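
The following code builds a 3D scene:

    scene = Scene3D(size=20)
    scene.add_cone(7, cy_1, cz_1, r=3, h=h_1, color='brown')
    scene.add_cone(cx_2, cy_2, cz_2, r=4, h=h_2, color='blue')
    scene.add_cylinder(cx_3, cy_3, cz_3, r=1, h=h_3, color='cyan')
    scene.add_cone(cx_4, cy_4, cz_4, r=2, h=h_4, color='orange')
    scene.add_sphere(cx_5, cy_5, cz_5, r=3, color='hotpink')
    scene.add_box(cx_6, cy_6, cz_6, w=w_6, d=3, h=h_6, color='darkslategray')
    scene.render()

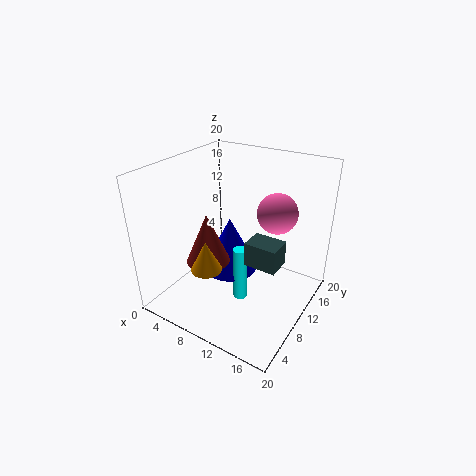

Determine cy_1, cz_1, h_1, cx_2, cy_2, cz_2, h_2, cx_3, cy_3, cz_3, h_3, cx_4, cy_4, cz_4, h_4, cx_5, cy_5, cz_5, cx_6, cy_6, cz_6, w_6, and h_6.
cy_1 = 7; cz_1 = 7; h_1 = 7; cx_2 = 8; cy_2 = 11; cz_2 = 4; h_2 = 8; cx_3 = 11; cy_3 = 9; cz_3 = 1; h_3 = 8; cx_4 = 9; cy_4 = 4; cz_4 = 8; h_4 = 4; cx_5 = 13; cy_5 = 16; cz_5 = 12; cx_6 = 14; cy_6 = 5; cz_6 = 10; w_6 = 4; h_6 = 3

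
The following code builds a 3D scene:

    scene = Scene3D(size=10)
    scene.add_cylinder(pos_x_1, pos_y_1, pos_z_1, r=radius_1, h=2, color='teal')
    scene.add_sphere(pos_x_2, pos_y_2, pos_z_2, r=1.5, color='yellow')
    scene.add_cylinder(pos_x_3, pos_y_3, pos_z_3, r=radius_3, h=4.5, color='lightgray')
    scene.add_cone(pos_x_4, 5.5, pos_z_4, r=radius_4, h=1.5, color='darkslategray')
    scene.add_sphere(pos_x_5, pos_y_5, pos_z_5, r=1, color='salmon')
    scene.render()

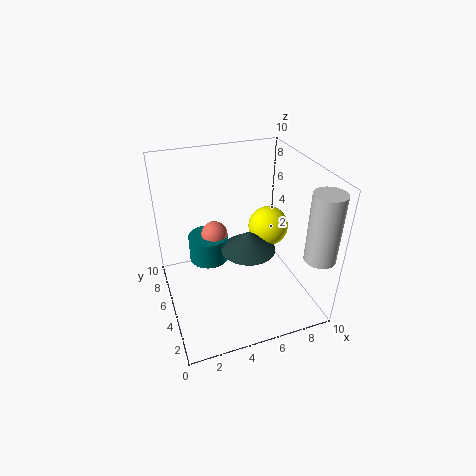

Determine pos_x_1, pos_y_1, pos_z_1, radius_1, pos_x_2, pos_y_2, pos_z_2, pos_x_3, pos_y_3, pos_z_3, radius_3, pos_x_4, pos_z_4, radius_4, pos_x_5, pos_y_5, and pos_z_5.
pos_x_1 = 3.5; pos_y_1 = 7.5; pos_z_1 = 2; radius_1 = 1.5; pos_x_2 = 8; pos_y_2 = 6.5; pos_z_2 = 4.5; pos_x_3 = 9; pos_y_3 = 1; pos_z_3 = 5; radius_3 = 1; pos_x_4 = 6; pos_z_4 = 3.5; radius_4 = 2; pos_x_5 = 4; pos_y_5 = 7.5; pos_z_5 = 4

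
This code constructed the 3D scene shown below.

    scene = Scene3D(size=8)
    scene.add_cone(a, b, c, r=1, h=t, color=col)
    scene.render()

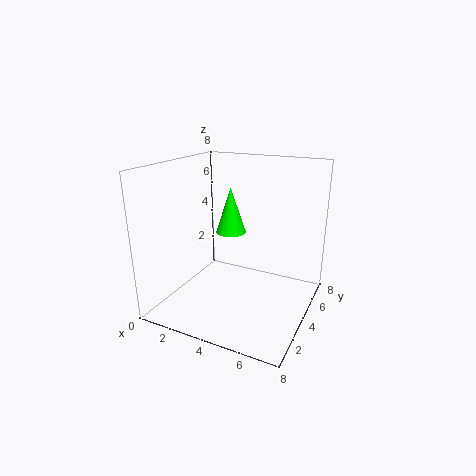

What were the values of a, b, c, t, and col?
a = 2, b = 7, c = 3, t = 3, col = 'lime'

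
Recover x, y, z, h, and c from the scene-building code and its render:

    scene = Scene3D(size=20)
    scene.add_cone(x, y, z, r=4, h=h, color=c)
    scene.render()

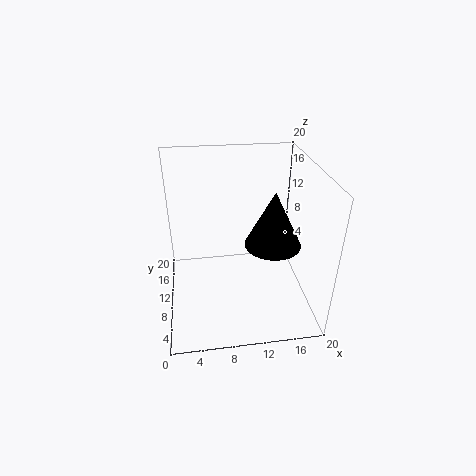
x = 15; y = 10; z = 8.5; h = 8; c = 'black'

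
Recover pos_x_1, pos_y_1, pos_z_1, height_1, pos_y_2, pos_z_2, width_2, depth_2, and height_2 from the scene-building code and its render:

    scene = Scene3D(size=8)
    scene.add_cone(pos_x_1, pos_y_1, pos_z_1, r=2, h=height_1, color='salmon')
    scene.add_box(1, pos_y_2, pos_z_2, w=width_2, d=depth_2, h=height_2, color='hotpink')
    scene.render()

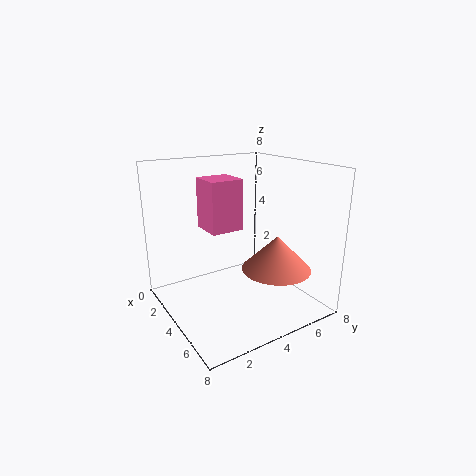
pos_x_1 = 5, pos_y_1 = 6, pos_z_1 = 2, height_1 = 2, pos_y_2 = 3, pos_z_2 = 4, width_2 = 2, depth_2 = 2, height_2 = 3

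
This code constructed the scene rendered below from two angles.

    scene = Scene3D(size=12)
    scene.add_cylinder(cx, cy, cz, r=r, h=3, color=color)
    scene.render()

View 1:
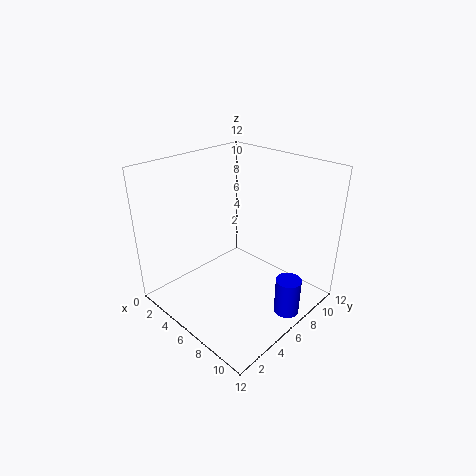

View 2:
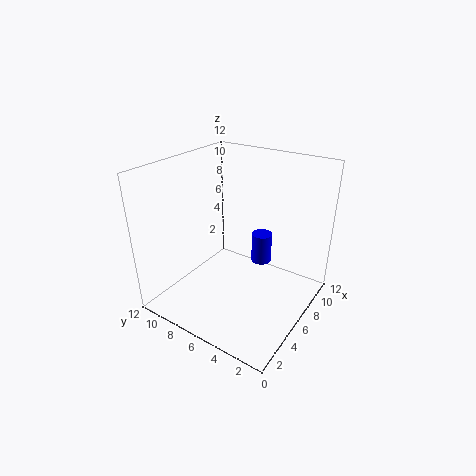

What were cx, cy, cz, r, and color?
cx = 11
cy = 6.5
cz = 1
r = 1
color = 'blue'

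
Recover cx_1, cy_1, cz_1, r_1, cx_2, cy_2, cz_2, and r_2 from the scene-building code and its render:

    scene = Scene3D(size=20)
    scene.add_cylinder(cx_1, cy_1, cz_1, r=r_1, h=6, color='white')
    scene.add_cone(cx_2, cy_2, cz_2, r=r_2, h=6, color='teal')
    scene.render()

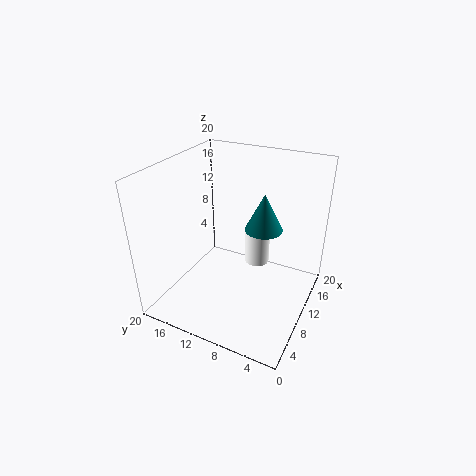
cx_1 = 17; cy_1 = 10; cz_1 = 2; r_1 = 2; cx_2 = 17; cy_2 = 9; cz_2 = 8; r_2 = 3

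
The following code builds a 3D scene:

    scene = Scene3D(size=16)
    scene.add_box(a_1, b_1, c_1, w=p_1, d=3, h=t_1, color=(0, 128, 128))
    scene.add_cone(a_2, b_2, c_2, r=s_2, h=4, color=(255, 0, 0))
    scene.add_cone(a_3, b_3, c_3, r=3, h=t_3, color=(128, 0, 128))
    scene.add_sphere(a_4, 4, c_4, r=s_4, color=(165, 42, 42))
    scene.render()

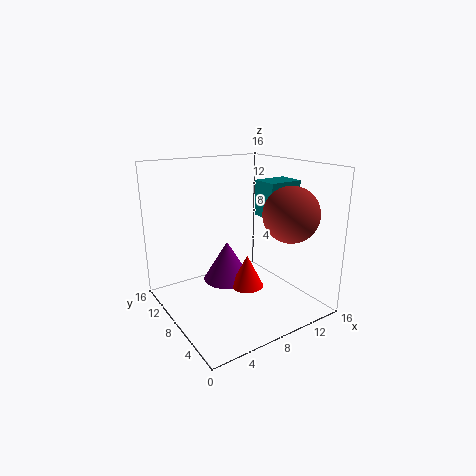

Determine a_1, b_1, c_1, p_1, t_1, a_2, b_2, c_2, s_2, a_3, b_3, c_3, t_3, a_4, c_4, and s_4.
a_1 = 11; b_1 = 6; c_1 = 10; p_1 = 4; t_1 = 4; a_2 = 10; b_2 = 9; c_2 = 1; s_2 = 2; a_3 = 9; b_3 = 12; c_3 = 1; t_3 = 5; a_4 = 12; c_4 = 11; s_4 = 3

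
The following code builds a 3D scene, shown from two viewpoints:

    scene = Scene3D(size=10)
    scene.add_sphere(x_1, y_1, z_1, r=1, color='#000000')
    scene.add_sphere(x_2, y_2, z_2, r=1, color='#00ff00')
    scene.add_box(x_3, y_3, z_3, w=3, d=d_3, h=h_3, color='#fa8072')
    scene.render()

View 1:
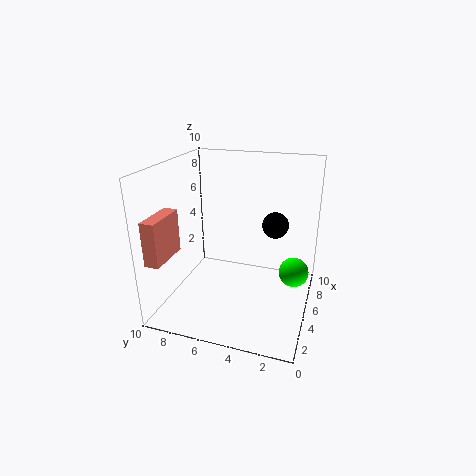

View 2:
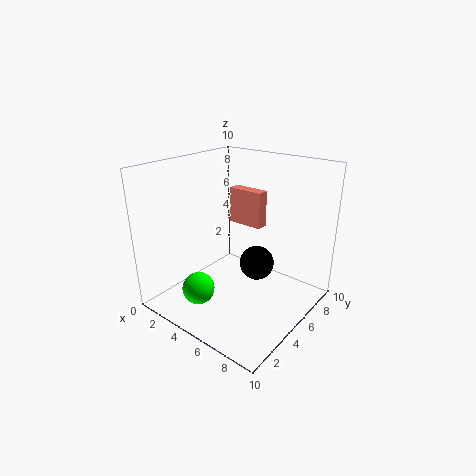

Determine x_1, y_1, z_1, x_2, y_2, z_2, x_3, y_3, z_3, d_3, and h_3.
x_1 = 8, y_1 = 3, z_1 = 5, x_2 = 5, y_2 = 1, z_2 = 3, x_3 = 1, y_3 = 9, z_3 = 4, d_3 = 1, h_3 = 3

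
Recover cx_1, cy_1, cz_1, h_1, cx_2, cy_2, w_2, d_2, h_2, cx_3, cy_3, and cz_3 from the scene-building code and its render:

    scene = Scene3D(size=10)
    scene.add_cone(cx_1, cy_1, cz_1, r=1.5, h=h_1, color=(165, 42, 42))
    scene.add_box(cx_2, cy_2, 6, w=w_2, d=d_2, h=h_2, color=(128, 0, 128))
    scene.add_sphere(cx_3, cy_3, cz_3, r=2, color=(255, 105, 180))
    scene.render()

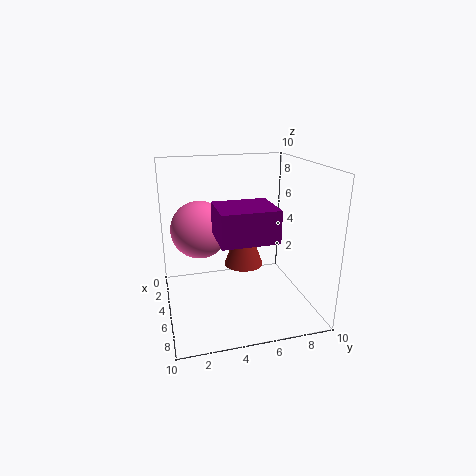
cx_1 = 3, cy_1 = 6, cz_1 = 2, h_1 = 4, cx_2 = 6, cy_2 = 3, w_2 = 3, d_2 = 3.5, h_2 = 2, cx_3 = 4, cy_3 = 2.5, cz_3 = 5.5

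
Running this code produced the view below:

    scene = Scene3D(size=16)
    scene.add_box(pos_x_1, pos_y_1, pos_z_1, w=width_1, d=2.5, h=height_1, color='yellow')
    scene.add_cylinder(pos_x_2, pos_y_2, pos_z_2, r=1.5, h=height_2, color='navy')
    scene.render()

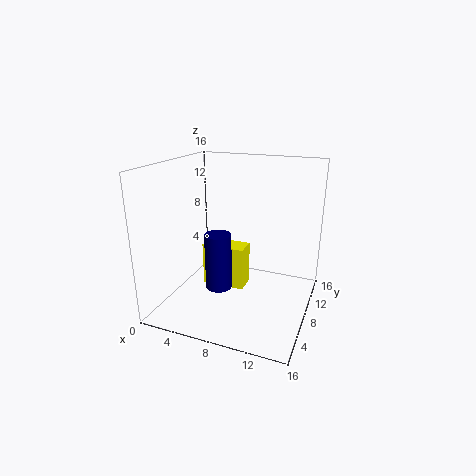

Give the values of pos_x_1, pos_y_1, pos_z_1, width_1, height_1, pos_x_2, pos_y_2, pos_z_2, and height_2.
pos_x_1 = 3.5, pos_y_1 = 8, pos_z_1 = 1.5, width_1 = 5, height_1 = 5, pos_x_2 = 6, pos_y_2 = 7, pos_z_2 = 2, height_2 = 6.5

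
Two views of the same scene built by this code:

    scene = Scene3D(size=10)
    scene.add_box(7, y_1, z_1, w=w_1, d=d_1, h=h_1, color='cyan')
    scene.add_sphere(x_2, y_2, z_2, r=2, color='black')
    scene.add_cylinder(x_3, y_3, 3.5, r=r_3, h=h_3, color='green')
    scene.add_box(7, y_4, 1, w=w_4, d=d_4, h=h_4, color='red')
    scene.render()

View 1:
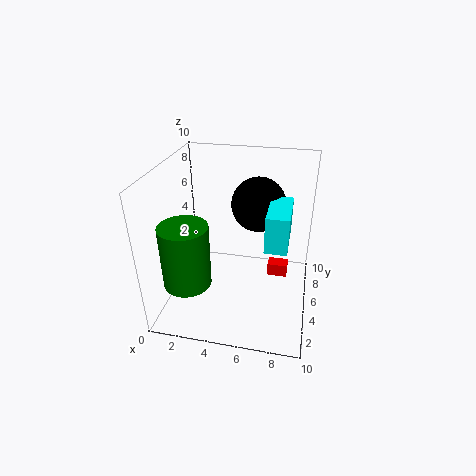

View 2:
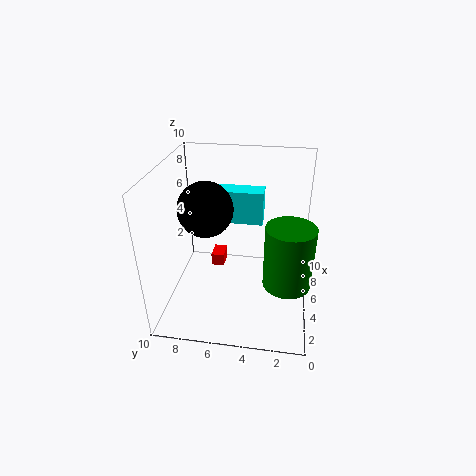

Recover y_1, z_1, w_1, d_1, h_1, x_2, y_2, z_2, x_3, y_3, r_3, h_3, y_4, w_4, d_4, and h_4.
y_1 = 3.5; z_1 = 5; w_1 = 1.5; d_1 = 3.5; h_1 = 2.5; x_2 = 6; y_2 = 7.5; z_2 = 6.5; x_3 = 2.5; y_3 = 1.5; r_3 = 1.5; h_3 = 4; y_4 = 6.5; w_4 = 1.5; d_4 = 1; h_4 = 1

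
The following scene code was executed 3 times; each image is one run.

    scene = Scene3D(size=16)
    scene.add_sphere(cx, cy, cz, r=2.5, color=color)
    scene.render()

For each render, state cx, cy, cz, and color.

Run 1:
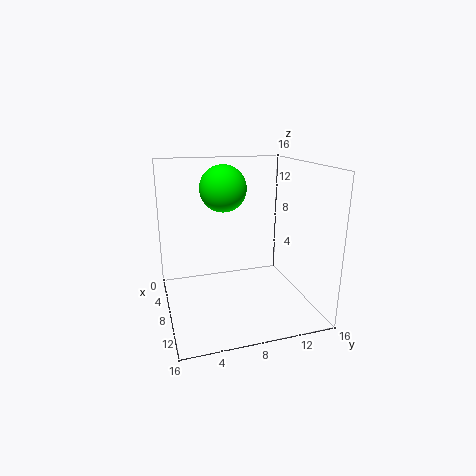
cx = 7.5; cy = 6.5; cz = 13.5; color = 'lime'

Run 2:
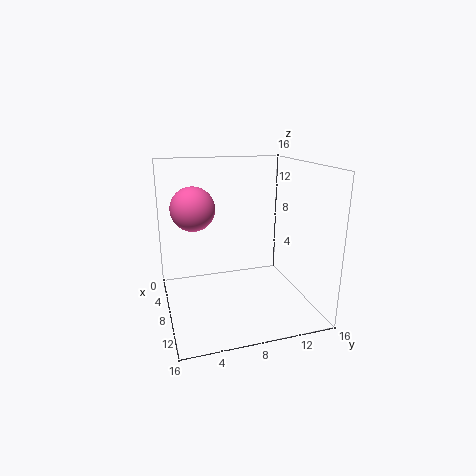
cx = 5.5; cy = 3.5; cz = 11; color = 'hotpink'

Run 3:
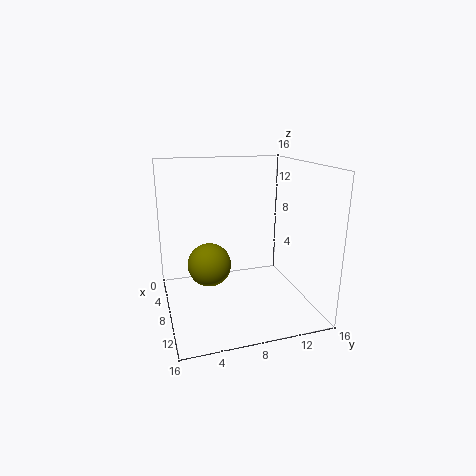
cx = 6.5; cy = 5; cz = 4.5; color = 'olive'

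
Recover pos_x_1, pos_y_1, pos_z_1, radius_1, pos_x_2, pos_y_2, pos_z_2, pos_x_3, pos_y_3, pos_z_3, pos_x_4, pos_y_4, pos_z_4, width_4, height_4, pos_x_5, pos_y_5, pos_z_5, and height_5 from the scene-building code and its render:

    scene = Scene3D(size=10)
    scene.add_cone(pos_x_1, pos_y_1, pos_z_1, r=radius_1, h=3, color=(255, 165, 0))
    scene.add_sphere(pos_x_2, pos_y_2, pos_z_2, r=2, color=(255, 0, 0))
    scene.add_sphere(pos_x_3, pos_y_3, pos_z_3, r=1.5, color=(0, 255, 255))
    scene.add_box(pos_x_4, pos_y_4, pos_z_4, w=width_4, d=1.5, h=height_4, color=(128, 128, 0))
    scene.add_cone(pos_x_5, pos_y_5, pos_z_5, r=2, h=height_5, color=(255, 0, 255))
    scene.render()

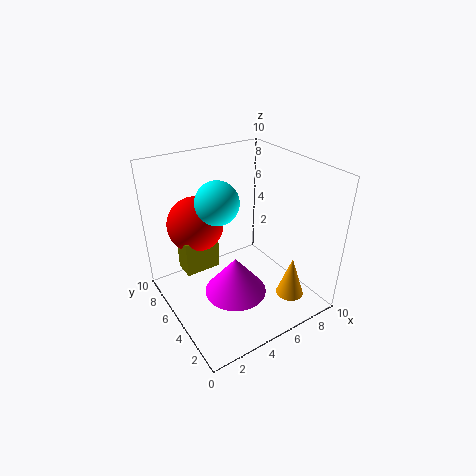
pos_x_1 = 8
pos_y_1 = 2.5
pos_z_1 = 0.5
radius_1 = 1
pos_x_2 = 3
pos_y_2 = 7.5
pos_z_2 = 5.5
pos_x_3 = 4
pos_y_3 = 6
pos_z_3 = 7.5
pos_x_4 = 1.5
pos_y_4 = 6
pos_z_4 = 2.5
width_4 = 2.5
height_4 = 2.5
pos_x_5 = 3.5
pos_y_5 = 3
pos_z_5 = 2.5
height_5 = 2.5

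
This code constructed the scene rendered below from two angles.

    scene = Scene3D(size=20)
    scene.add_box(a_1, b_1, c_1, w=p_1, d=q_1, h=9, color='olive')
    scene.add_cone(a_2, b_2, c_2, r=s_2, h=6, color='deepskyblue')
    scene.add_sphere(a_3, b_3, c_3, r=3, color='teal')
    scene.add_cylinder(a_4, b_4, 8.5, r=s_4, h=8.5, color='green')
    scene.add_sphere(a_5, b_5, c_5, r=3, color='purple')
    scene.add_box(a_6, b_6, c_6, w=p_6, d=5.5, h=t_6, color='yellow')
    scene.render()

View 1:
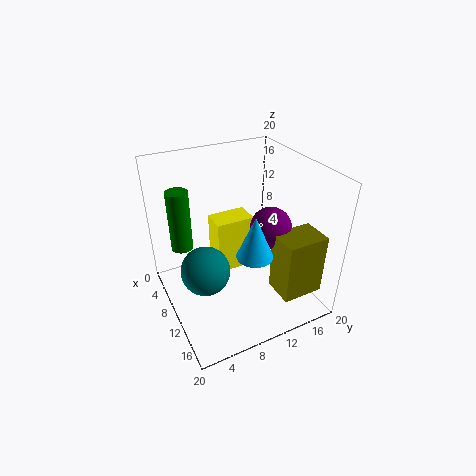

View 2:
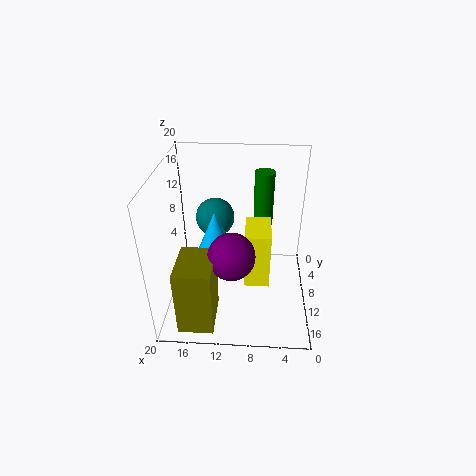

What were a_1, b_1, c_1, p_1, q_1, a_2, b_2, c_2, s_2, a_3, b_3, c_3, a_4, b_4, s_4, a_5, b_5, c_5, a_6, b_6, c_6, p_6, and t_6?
a_1 = 12.5, b_1 = 14, c_1 = 2, p_1 = 4.5, q_1 = 6, a_2 = 13, b_2 = 11, c_2 = 8.5, s_2 = 2.5, a_3 = 14, b_3 = 3.5, c_3 = 9.5, a_4 = 6.5, b_4 = 3, s_4 = 1.5, a_5 = 10.5, b_5 = 15, c_5 = 10.5, a_6 = 5.5, b_6 = 7.5, c_6 = 4, p_6 = 3.5, t_6 = 8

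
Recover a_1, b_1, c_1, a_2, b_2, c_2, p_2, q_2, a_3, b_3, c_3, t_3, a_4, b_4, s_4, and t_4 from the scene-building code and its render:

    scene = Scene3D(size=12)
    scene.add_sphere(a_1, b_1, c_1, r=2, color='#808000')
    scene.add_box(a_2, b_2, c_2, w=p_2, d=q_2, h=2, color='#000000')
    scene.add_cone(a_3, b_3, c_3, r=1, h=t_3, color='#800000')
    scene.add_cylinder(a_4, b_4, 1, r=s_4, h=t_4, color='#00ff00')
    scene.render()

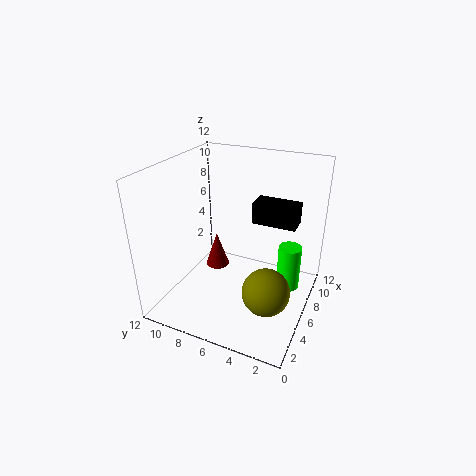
a_1 = 5; b_1 = 3; c_1 = 2; a_2 = 9; b_2 = 2; c_2 = 6; p_2 = 2; q_2 = 4; a_3 = 6; b_3 = 8; c_3 = 3; t_3 = 3; a_4 = 8; b_4 = 2; s_4 = 1; t_4 = 4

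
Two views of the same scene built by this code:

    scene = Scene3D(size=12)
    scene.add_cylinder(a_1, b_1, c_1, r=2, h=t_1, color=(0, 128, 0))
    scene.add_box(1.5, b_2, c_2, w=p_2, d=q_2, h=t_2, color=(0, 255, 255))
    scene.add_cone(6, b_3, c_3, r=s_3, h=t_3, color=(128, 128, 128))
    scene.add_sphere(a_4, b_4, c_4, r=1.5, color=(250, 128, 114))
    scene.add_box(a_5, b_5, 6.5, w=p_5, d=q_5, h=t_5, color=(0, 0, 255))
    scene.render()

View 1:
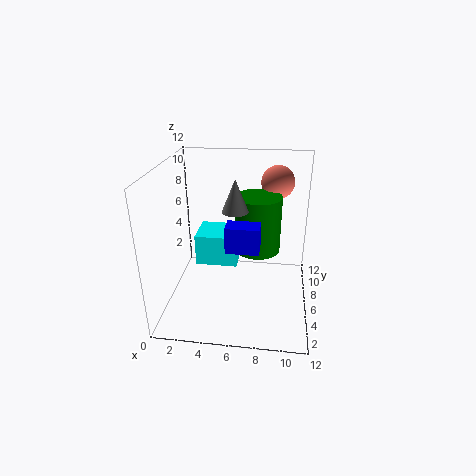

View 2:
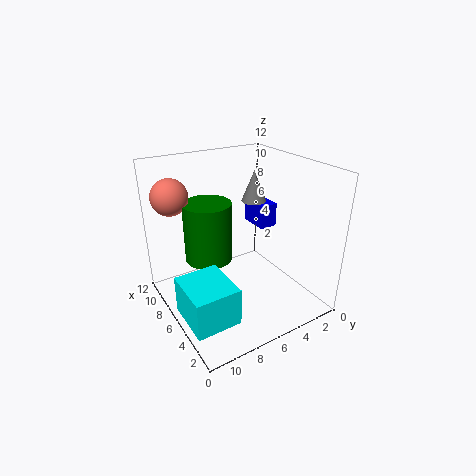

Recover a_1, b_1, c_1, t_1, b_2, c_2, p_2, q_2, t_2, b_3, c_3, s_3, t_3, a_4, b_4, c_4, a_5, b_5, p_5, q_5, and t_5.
a_1 = 7.5; b_1 = 8; c_1 = 4; t_1 = 5; b_2 = 8.5; c_2 = 1.5; p_2 = 4; q_2 = 3.5; t_2 = 3; b_3 = 4.5; c_3 = 9; s_3 = 1; t_3 = 2.5; a_4 = 9; b_4 = 10.5; c_4 = 9.5; a_5 = 5.5; b_5 = 2.5; p_5 = 2.5; q_5 = 1.5; t_5 = 2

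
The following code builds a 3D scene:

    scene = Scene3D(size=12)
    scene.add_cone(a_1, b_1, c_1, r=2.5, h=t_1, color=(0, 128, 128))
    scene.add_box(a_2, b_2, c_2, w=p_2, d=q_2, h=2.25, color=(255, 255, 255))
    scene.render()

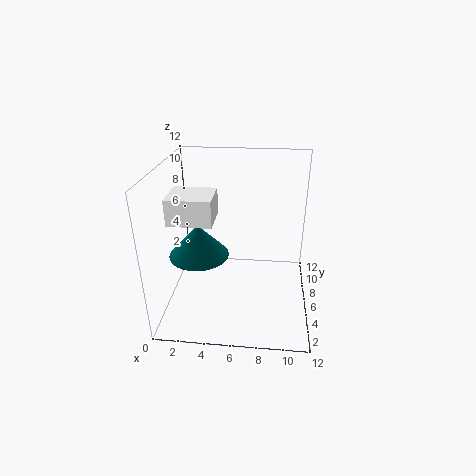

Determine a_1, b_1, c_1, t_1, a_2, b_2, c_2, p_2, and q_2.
a_1 = 2.75, b_1 = 5.5, c_1 = 4.5, t_1 = 2.75, a_2 = 0.25, b_2 = 5, c_2 = 7.25, p_2 = 3.75, q_2 = 3.25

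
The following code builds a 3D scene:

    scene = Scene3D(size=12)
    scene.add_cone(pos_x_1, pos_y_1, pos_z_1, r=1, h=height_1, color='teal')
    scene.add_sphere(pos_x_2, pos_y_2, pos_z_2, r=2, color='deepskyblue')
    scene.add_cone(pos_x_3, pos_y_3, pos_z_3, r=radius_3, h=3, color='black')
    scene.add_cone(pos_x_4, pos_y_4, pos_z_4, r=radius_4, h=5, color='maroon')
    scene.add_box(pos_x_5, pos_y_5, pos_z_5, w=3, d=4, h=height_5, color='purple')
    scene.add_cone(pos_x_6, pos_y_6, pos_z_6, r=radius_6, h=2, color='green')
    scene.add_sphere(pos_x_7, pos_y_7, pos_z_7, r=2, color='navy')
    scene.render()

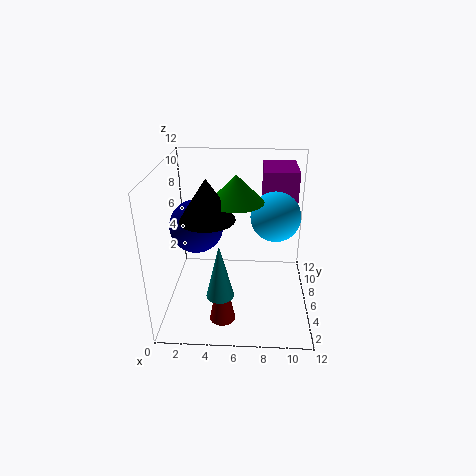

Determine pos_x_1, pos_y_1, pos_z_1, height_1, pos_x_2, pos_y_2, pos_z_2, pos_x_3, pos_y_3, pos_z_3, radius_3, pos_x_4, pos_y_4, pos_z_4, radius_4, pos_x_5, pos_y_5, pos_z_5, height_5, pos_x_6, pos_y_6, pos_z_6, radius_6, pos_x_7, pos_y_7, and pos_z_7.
pos_x_1 = 5; pos_y_1 = 1; pos_z_1 = 4; height_1 = 4; pos_x_2 = 9; pos_y_2 = 6; pos_z_2 = 8; pos_x_3 = 4; pos_y_3 = 3; pos_z_3 = 9; radius_3 = 2; pos_x_4 = 5; pos_y_4 = 2; pos_z_4 = 1; radius_4 = 1; pos_x_5 = 8; pos_y_5 = 8; pos_z_5 = 7; height_5 = 4; pos_x_6 = 6; pos_y_6 = 4; pos_z_6 = 10; radius_6 = 2; pos_x_7 = 3; pos_y_7 = 4; pos_z_7 = 8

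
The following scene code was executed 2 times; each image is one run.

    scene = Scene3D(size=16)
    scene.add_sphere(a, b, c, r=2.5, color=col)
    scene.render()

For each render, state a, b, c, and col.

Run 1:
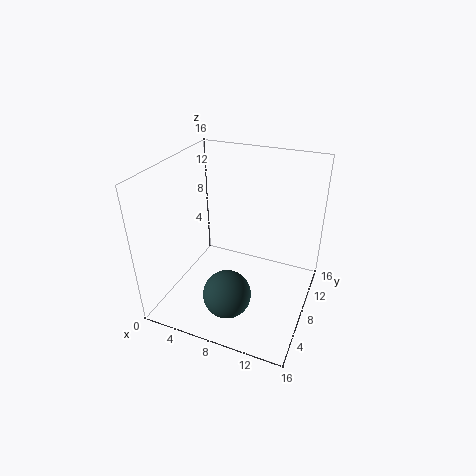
a = 8.75
b = 3.25
c = 4
col = 'darkslategray'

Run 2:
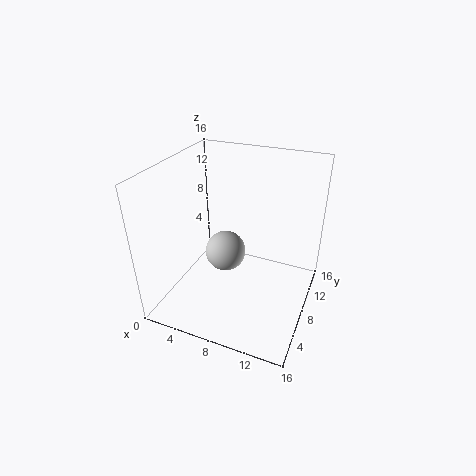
a = 5.25
b = 10.5
c = 4
col = 'lightgray'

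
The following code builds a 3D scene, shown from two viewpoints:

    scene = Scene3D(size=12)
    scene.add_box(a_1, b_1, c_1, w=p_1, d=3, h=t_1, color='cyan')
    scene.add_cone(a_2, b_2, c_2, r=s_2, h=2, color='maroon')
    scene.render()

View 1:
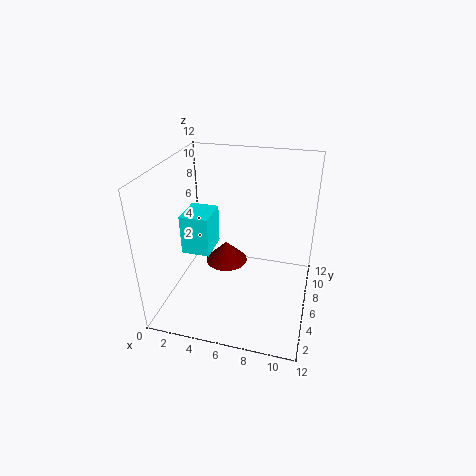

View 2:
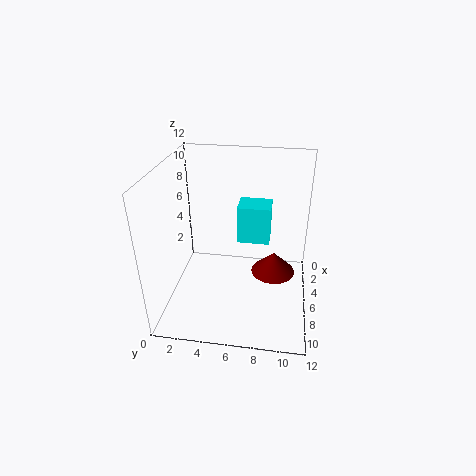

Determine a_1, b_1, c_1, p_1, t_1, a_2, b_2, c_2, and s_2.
a_1 = 1, b_1 = 5.5, c_1 = 4, p_1 = 2.5, t_1 = 3.5, a_2 = 4, b_2 = 9, c_2 = 1.5, s_2 = 2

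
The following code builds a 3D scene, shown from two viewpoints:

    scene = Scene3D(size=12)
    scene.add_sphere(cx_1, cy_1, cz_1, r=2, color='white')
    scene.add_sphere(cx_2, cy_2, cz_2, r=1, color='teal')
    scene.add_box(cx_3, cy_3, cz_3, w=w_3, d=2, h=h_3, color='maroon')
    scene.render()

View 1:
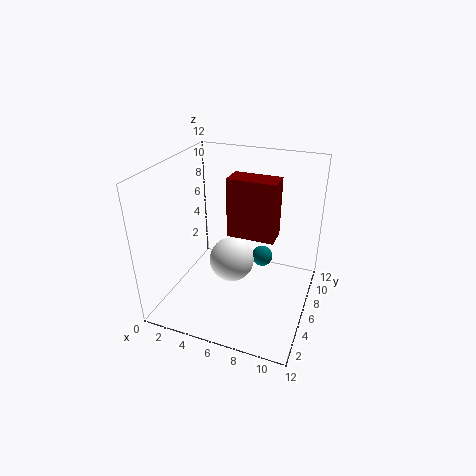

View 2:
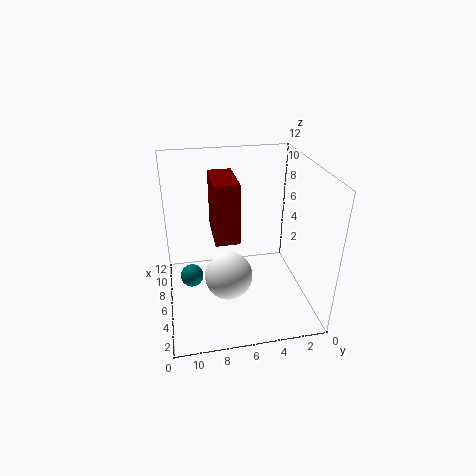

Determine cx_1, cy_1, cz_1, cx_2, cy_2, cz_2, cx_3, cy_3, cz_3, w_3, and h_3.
cx_1 = 5
cy_1 = 7
cz_1 = 3
cx_2 = 7
cy_2 = 10
cz_2 = 2
cx_3 = 5
cy_3 = 6
cz_3 = 6
w_3 = 4
h_3 = 5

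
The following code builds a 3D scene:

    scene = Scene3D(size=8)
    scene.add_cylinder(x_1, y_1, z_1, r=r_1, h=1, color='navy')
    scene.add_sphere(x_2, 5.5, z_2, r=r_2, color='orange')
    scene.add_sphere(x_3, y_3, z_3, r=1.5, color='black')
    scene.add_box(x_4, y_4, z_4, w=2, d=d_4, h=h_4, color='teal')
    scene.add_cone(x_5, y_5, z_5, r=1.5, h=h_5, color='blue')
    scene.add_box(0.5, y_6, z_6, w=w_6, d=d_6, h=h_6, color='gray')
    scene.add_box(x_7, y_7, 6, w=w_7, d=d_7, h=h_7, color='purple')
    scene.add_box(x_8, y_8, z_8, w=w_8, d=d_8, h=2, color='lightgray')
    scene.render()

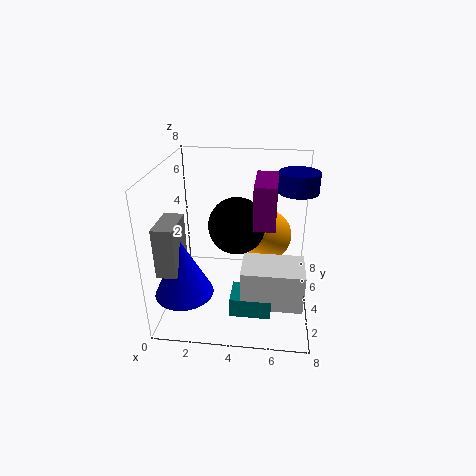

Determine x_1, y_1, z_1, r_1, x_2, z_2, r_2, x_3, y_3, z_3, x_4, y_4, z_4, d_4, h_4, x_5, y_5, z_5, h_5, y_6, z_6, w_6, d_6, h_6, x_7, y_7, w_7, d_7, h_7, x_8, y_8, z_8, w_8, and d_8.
x_1 = 7
y_1 = 3.5
z_1 = 7
r_1 = 1
x_2 = 5.5
z_2 = 3.5
r_2 = 1.5
x_3 = 4
y_3 = 3.5
z_3 = 5
x_4 = 4
y_4 = 0.5
z_4 = 1.5
d_4 = 1.5
h_4 = 1
x_5 = 1.5
y_5 = 1.5
z_5 = 2
h_5 = 3
y_6 = 0.5
z_6 = 3.5
w_6 = 1
d_6 = 2
h_6 = 2.5
x_7 = 5
y_7 = 1
w_7 = 1
d_7 = 2.5
h_7 = 2
x_8 = 4.5
y_8 = 0.5
z_8 = 2
w_8 = 3
d_8 = 2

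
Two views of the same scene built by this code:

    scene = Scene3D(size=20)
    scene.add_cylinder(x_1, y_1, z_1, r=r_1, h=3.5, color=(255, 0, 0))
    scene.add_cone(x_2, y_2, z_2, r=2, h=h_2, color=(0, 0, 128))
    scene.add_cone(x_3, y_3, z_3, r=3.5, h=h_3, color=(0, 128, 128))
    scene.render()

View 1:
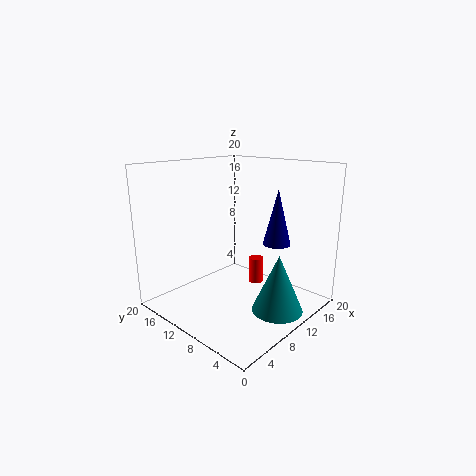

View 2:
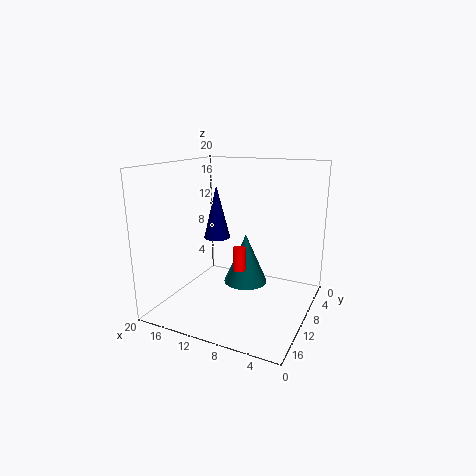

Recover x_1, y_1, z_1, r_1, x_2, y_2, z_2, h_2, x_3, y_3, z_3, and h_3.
x_1 = 11; y_1 = 7.5; z_1 = 4; r_1 = 1; x_2 = 15; y_2 = 7; z_2 = 8.5; h_2 = 8; x_3 = 11.5; y_3 = 4; z_3 = 0.5; h_3 = 8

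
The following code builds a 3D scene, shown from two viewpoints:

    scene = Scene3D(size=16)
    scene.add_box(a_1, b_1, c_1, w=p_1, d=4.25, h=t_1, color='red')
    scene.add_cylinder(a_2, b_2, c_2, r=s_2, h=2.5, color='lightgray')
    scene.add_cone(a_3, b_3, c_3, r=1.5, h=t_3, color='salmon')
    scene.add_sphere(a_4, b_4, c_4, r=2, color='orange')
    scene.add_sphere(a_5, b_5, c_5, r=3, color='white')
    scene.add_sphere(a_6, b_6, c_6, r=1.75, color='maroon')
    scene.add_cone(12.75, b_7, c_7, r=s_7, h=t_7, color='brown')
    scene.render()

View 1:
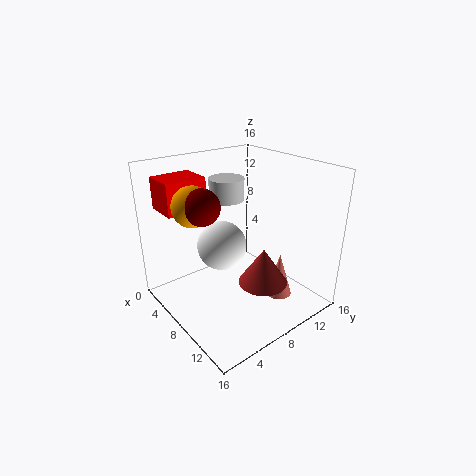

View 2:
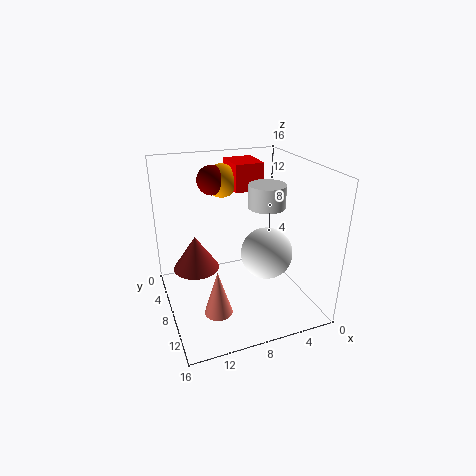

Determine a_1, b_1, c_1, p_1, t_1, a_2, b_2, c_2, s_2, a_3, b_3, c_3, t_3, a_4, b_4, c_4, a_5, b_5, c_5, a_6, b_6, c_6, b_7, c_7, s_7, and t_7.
a_1 = 3.5
b_1 = 0.5
c_1 = 12
p_1 = 3.5
t_1 = 3.25
a_2 = 5
b_2 = 8.75
c_2 = 11.5
s_2 = 2
a_3 = 11.5
b_3 = 11.25
c_3 = 1.25
t_3 = 5
a_4 = 8
b_4 = 2.5
c_4 = 13
a_5 = 4.5
b_5 = 8.25
c_5 = 5.5
a_6 = 9.25
b_6 = 2.75
c_6 = 13.25
b_7 = 7.5
c_7 = 5
s_7 = 2.5
t_7 = 3.75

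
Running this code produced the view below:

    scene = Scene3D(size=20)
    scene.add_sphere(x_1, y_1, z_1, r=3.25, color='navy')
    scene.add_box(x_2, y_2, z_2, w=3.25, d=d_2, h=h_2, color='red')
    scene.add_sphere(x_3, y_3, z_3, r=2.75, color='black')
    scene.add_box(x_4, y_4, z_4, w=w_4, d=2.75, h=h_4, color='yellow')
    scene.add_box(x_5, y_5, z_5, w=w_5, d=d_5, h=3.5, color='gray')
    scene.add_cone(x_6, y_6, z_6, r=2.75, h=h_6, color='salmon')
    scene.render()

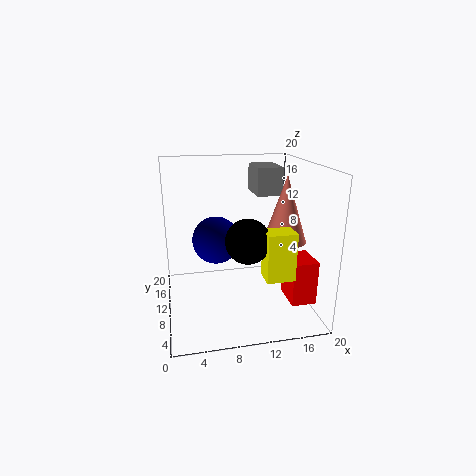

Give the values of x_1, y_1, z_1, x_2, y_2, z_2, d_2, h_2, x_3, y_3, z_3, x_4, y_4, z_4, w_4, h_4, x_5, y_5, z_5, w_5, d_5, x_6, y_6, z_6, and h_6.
x_1 = 7; y_1 = 10.5; z_1 = 9.75; x_2 = 15.5; y_2 = 2.5; z_2 = 3; d_2 = 4.25; h_2 = 5.75; x_3 = 10; y_3 = 4.25; z_3 = 11.75; x_4 = 11.75; y_4 = 1.5; z_4 = 7.25; w_4 = 3.5; h_4 = 6; x_5 = 11.75; y_5 = 6.75; z_5 = 16.5; w_5 = 3.25; d_5 = 4.75; x_6 = 15.25; y_6 = 6; z_6 = 10.75; h_6 = 8.5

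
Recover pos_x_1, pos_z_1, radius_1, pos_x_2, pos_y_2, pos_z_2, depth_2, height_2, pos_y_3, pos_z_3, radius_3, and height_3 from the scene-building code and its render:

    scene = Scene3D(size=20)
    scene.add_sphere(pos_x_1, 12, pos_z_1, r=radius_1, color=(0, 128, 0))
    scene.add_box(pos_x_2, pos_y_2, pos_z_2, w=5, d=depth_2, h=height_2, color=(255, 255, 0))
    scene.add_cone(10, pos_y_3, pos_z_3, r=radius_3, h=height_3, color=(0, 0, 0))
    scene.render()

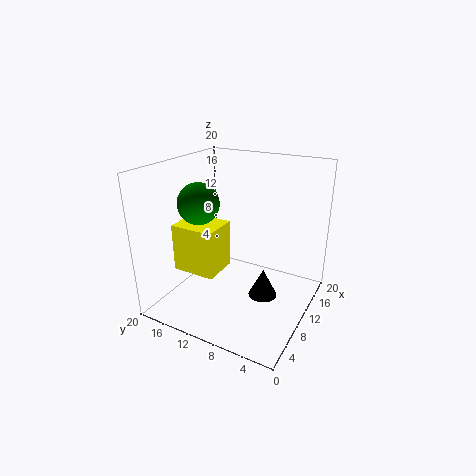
pos_x_1 = 4; pos_z_1 = 16.5; radius_1 = 2.5; pos_x_2 = 4.5; pos_y_2 = 11; pos_z_2 = 6; depth_2 = 6; height_2 = 6.5; pos_y_3 = 6; pos_z_3 = 2; radius_3 = 2; height_3 = 4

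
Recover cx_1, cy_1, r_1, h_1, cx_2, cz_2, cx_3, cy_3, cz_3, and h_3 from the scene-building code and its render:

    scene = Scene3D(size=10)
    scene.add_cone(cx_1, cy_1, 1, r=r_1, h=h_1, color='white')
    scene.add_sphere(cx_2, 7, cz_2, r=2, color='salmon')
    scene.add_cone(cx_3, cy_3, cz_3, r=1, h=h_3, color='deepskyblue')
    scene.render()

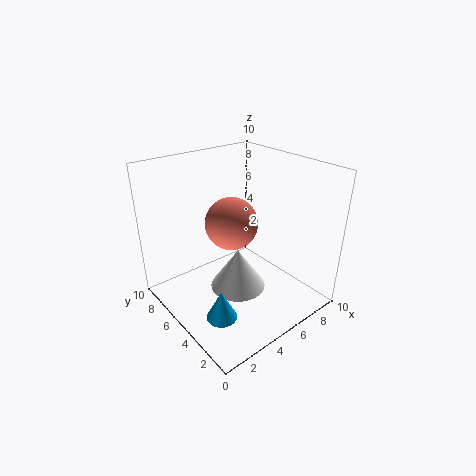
cx_1 = 5; cy_1 = 5; r_1 = 2; h_1 = 3; cx_2 = 6; cz_2 = 5; cx_3 = 2; cy_3 = 3; cz_3 = 1; h_3 = 2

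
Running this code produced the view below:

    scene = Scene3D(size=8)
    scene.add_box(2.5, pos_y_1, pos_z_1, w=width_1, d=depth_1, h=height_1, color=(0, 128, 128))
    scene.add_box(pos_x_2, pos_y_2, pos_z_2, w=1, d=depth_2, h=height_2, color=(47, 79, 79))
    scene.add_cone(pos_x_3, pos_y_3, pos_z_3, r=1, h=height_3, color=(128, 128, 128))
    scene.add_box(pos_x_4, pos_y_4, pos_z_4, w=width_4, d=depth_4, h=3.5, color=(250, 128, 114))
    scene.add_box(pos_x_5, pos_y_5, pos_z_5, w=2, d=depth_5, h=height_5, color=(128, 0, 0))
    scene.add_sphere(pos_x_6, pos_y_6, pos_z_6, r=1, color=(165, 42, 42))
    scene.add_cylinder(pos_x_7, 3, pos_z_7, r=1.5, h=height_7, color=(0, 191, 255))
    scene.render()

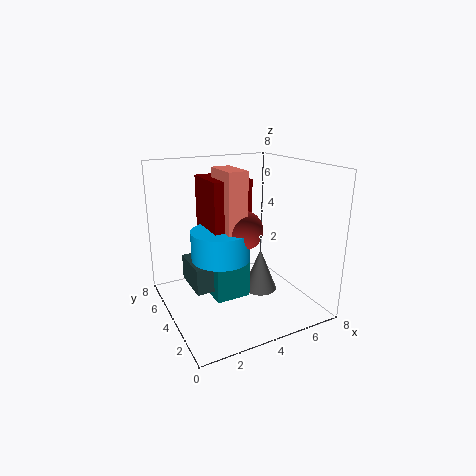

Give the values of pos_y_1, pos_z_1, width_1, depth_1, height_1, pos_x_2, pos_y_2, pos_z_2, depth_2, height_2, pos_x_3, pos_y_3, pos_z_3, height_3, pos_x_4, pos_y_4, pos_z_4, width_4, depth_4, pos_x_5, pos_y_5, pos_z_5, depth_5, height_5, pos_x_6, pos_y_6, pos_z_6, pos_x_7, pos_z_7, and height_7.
pos_y_1 = 3.5; pos_z_1 = 0.5; width_1 = 2; depth_1 = 2.5; height_1 = 2.5; pos_x_2 = 1.5; pos_y_2 = 4; pos_z_2 = 1; depth_2 = 2.5; height_2 = 1.5; pos_x_3 = 5.5; pos_y_3 = 4; pos_z_3 = 0.5; height_3 = 2.5; pos_x_4 = 2.5; pos_y_4 = 2; pos_z_4 = 4.5; width_4 = 1; depth_4 = 2; pos_x_5 = 2; pos_y_5 = 2.5; pos_z_5 = 4; depth_5 = 2.5; height_5 = 3.5; pos_x_6 = 3.5; pos_y_6 = 2.5; pos_z_6 = 5; pos_x_7 = 2.5; pos_z_7 = 3.5; height_7 = 1.5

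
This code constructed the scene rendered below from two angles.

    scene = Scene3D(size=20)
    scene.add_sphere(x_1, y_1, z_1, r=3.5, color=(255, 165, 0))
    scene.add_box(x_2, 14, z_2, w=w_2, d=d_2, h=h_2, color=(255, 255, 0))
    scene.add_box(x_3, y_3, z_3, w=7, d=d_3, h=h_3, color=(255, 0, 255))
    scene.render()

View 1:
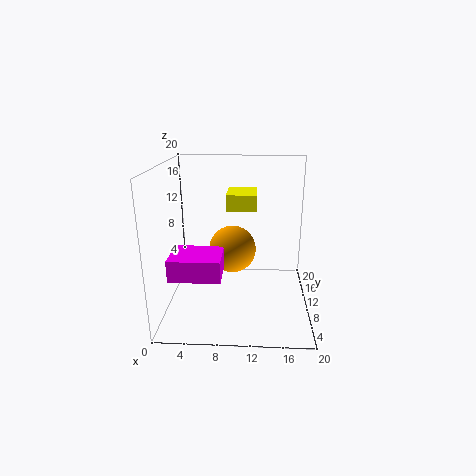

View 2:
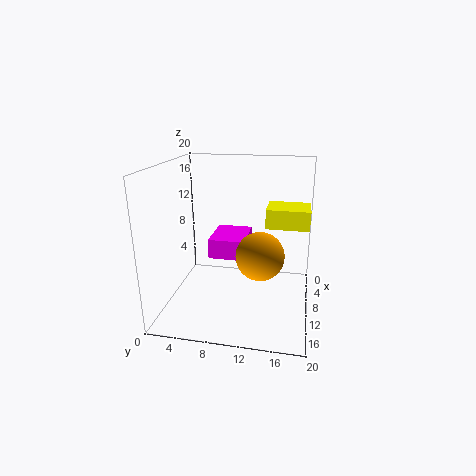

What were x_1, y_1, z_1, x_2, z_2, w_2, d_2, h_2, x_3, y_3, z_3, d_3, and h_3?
x_1 = 9; y_1 = 13; z_1 = 7; x_2 = 8; z_2 = 12.5; w_2 = 4.5; d_2 = 5.5; h_2 = 2.5; x_3 = 1; y_3 = 5; z_3 = 5.5; d_3 = 5.5; h_3 = 3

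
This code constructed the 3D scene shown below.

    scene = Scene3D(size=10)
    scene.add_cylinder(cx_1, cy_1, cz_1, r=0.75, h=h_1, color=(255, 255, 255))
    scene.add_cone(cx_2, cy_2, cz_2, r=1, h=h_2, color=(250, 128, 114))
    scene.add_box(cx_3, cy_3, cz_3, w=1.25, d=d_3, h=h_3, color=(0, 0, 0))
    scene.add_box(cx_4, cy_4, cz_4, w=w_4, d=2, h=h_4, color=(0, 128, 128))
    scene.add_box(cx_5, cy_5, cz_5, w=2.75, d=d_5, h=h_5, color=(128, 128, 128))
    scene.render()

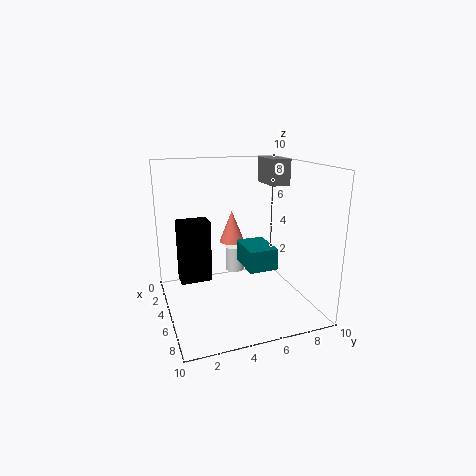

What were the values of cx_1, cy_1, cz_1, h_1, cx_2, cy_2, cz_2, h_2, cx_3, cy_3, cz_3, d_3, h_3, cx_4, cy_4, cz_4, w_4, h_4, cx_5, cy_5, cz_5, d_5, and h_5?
cx_1 = 1.5, cy_1 = 6, cz_1 = 1, h_1 = 2, cx_2 = 1.5, cy_2 = 5.75, cz_2 = 3.5, h_2 = 2.5, cx_3 = 5, cy_3 = 0.75, cz_3 = 2.75, d_3 = 2, h_3 = 4, cx_4 = 4, cy_4 = 5.25, cz_4 = 3, w_4 = 2.75, h_4 = 1.5, cx_5 = 0.25, cy_5 = 8.5, cz_5 = 8, d_5 = 1.5, h_5 = 2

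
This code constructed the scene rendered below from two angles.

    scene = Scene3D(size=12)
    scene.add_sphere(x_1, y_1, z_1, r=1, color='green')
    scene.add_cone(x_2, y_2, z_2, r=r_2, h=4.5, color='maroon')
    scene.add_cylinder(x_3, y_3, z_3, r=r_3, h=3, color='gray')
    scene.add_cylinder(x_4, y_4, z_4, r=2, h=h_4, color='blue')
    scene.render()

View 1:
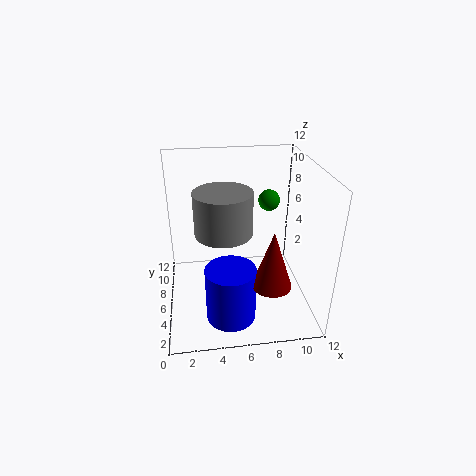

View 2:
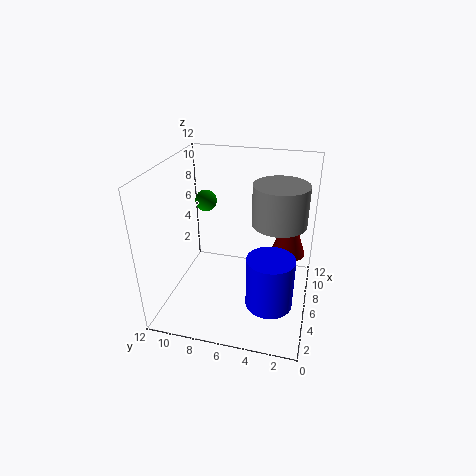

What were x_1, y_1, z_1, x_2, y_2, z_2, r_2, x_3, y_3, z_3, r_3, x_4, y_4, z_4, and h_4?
x_1 = 9.5; y_1 = 10; z_1 = 7.5; x_2 = 8; y_2 = 2; z_2 = 4; r_2 = 1.5; x_3 = 4.5; y_3 = 2.5; z_3 = 8.5; r_3 = 2; x_4 = 5; y_4 = 3; z_4 = 0.5; h_4 = 4.5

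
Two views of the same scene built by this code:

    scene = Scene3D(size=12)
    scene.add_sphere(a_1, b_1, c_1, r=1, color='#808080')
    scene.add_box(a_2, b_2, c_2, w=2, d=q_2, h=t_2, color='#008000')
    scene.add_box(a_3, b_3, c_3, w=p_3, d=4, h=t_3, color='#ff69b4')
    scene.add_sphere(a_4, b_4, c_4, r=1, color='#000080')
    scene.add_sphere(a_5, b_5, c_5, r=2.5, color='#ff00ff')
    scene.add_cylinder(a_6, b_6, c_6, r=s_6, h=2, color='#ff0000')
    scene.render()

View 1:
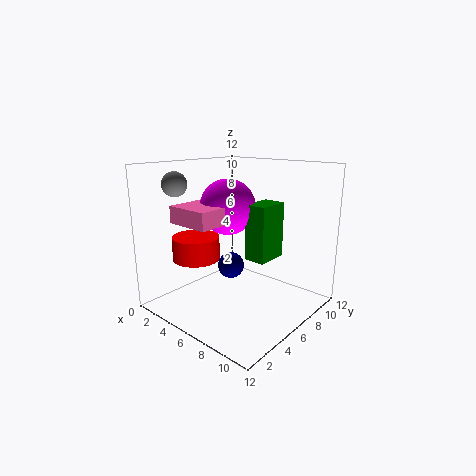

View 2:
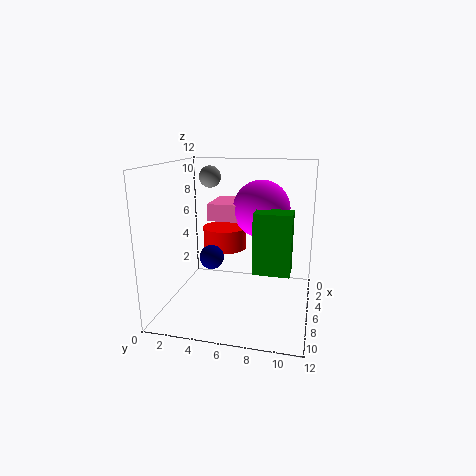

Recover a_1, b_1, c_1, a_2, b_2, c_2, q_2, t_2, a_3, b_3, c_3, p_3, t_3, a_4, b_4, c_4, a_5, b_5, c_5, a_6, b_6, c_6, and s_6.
a_1 = 2.5
b_1 = 2.5
c_1 = 10.5
a_2 = 5.5
b_2 = 7.5
c_2 = 3.5
q_2 = 3
t_2 = 5
a_3 = 1
b_3 = 3
c_3 = 7
p_3 = 4
t_3 = 1.5
a_4 = 7
b_4 = 4
c_4 = 4.5
a_5 = 3.5
b_5 = 7.5
c_5 = 8
a_6 = 3
b_6 = 4
c_6 = 4
s_6 = 2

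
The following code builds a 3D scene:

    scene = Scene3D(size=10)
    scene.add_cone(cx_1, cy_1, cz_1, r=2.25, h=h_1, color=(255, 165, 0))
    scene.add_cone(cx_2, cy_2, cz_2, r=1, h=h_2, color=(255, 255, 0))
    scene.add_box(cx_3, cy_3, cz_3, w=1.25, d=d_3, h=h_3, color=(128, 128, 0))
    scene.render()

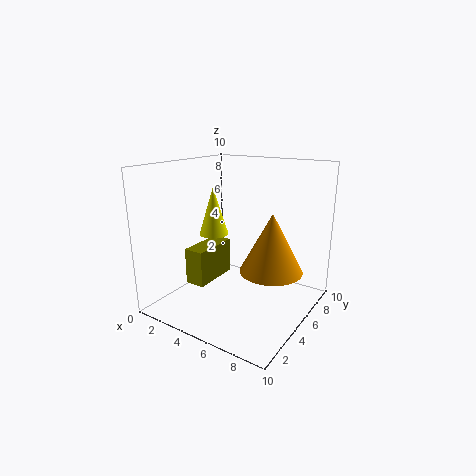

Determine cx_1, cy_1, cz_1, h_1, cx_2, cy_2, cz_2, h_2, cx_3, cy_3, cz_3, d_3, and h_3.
cx_1 = 7; cy_1 = 6.25; cz_1 = 2.5; h_1 = 4.25; cx_2 = 3.5; cy_2 = 4.25; cz_2 = 5.25; h_2 = 3.25; cx_3 = 3.75; cy_3 = 1; cz_3 = 3; d_3 = 3; h_3 = 2.25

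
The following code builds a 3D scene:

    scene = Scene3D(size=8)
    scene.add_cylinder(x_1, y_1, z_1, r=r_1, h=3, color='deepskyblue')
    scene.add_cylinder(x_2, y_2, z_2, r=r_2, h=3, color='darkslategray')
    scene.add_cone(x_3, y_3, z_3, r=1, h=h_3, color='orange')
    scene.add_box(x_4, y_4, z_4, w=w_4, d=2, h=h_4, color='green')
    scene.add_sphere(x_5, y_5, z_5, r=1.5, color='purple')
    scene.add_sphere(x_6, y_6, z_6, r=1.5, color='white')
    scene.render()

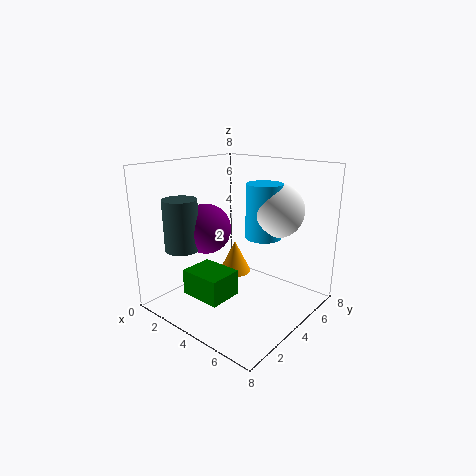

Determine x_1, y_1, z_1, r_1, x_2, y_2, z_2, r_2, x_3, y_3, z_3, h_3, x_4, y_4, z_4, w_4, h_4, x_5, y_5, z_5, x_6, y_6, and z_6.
x_1 = 5
y_1 = 5
z_1 = 4
r_1 = 1
x_2 = 1
y_2 = 2.5
z_2 = 3
r_2 = 1
x_3 = 2.5
y_3 = 5.5
z_3 = 1
h_3 = 2
x_4 = 1.5
y_4 = 2
z_4 = 0.5
w_4 = 2.5
h_4 = 1.5
x_5 = 1.5
y_5 = 4
z_5 = 4
x_6 = 5.5
y_6 = 5.5
z_6 = 5.5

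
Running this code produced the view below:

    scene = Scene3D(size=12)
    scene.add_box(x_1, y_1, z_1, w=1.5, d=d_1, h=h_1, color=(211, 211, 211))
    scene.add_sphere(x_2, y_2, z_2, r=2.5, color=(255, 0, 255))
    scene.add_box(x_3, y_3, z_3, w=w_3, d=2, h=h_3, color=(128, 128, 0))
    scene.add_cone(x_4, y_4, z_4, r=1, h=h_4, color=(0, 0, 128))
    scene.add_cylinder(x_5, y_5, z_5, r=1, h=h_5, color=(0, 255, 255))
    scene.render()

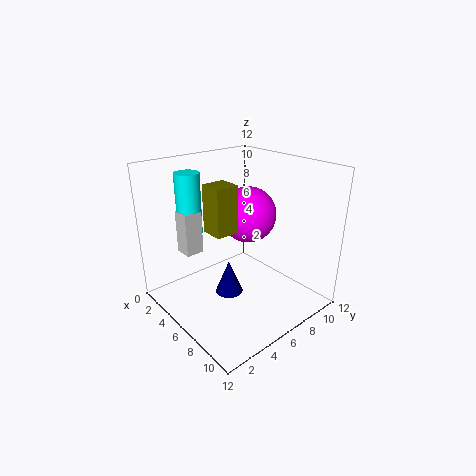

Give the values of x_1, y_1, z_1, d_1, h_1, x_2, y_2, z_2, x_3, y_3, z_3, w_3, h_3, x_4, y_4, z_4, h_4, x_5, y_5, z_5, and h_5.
x_1 = 3
y_1 = 2
z_1 = 5
d_1 = 1.5
h_1 = 3.5
x_2 = 4.5
y_2 = 8.5
z_2 = 7
x_3 = 4
y_3 = 4
z_3 = 6.5
w_3 = 2
h_3 = 4
x_4 = 8.5
y_4 = 3
z_4 = 3.5
h_4 = 2.5
x_5 = 3.5
y_5 = 3
z_5 = 6.5
h_5 = 5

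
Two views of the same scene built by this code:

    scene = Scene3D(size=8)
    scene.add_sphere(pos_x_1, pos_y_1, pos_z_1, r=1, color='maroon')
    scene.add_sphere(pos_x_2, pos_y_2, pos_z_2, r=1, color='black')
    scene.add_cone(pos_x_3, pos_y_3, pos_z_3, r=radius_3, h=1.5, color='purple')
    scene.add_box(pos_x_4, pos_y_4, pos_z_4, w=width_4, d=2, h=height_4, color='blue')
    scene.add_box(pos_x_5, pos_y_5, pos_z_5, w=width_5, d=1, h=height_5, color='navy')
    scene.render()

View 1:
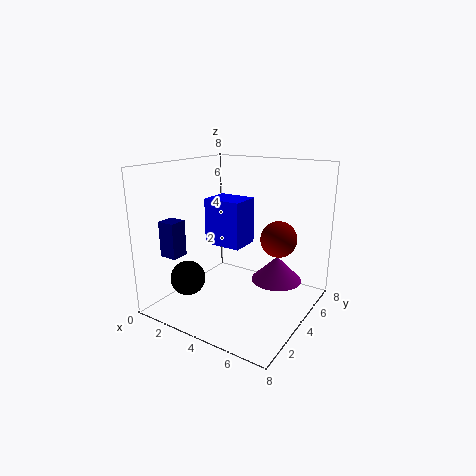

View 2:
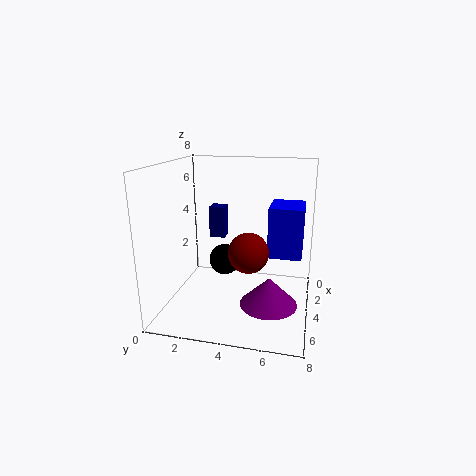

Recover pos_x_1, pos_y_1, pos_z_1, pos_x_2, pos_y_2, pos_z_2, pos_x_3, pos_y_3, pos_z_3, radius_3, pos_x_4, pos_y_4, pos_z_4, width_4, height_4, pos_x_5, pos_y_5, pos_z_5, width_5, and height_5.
pos_x_1 = 6; pos_y_1 = 5; pos_z_1 = 4; pos_x_2 = 1.5; pos_y_2 = 2.5; pos_z_2 = 1.5; pos_x_3 = 5.5; pos_y_3 = 6; pos_z_3 = 1; radius_3 = 1.5; pos_x_4 = 0.5; pos_y_4 = 5.5; pos_z_4 = 2.5; width_4 = 2.5; height_4 = 3; pos_x_5 = 0.5; pos_y_5 = 1.5; pos_z_5 = 3; width_5 = 1; height_5 = 2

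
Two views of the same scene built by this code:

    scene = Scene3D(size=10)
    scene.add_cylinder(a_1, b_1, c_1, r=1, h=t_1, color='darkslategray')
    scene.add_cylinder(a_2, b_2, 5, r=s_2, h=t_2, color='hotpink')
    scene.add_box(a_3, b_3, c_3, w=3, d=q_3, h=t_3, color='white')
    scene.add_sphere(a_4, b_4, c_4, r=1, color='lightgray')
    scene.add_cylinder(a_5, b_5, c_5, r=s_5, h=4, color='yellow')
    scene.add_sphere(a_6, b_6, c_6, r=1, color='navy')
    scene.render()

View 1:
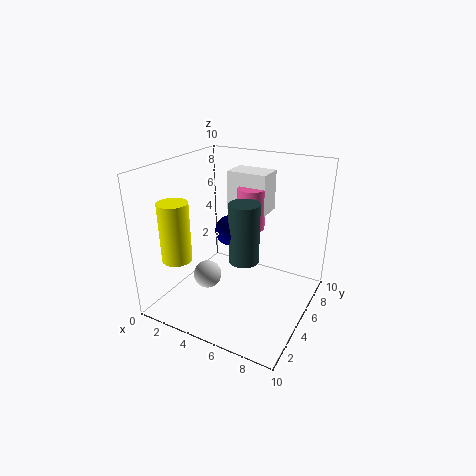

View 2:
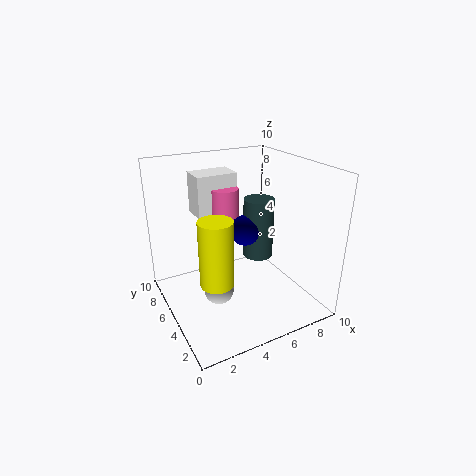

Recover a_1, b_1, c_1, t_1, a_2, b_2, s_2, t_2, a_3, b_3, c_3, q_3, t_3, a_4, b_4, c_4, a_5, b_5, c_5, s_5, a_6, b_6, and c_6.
a_1 = 6, b_1 = 4, c_1 = 4, t_1 = 4, a_2 = 5, b_2 = 7, s_2 = 1, t_2 = 3, a_3 = 3, b_3 = 7, c_3 = 6, q_3 = 2, t_3 = 3, a_4 = 3, b_4 = 4, c_4 = 2, a_5 = 2, b_5 = 2, c_5 = 4, s_5 = 1, a_6 = 5, b_6 = 4, c_6 = 6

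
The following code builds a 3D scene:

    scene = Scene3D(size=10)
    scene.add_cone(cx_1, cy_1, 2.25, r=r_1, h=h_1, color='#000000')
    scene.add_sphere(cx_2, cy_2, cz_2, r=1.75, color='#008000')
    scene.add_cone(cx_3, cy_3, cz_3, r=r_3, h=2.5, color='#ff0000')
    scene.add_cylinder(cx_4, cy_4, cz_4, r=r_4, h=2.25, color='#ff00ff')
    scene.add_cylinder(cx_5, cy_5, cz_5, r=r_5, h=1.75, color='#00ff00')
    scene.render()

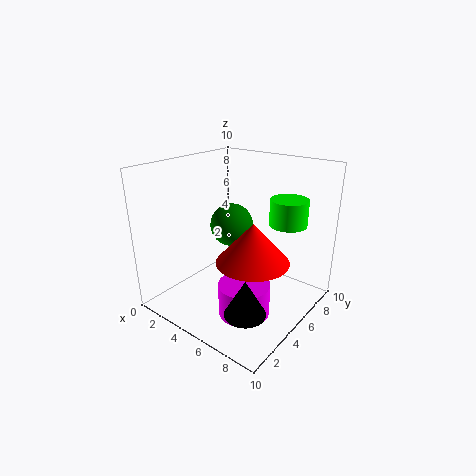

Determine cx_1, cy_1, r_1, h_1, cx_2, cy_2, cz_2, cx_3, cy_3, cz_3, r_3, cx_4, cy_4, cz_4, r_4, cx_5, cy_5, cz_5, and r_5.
cx_1 = 8.25
cy_1 = 1.5
r_1 = 1.25
h_1 = 2.25
cx_2 = 2
cy_2 = 8
cz_2 = 4.25
cx_3 = 7.5
cy_3 = 3.25
cz_3 = 4.75
r_3 = 2.25
cx_4 = 6.5
cy_4 = 3.75
cz_4 = 0.25
r_4 = 1.75
cx_5 = 8
cy_5 = 6.5
cz_5 = 6.25
r_5 = 1.25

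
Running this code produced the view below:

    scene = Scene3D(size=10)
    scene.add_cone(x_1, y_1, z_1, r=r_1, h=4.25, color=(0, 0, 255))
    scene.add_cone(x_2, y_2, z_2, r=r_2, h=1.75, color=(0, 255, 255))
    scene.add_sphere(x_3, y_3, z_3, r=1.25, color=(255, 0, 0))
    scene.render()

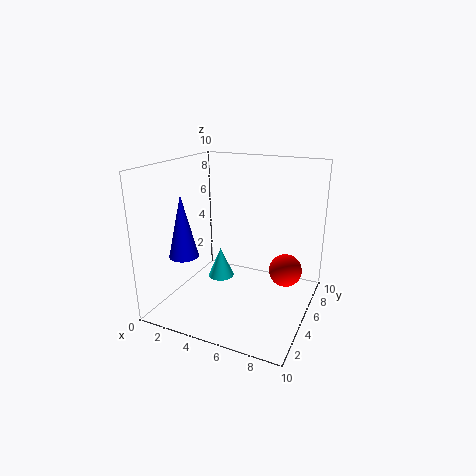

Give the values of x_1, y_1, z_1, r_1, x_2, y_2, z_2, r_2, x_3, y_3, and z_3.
x_1 = 2
y_1 = 2.75
z_1 = 4
r_1 = 1
x_2 = 5.5
y_2 = 1.5
z_2 = 4
r_2 = 0.75
x_3 = 7.75
y_3 = 7.75
z_3 = 1.75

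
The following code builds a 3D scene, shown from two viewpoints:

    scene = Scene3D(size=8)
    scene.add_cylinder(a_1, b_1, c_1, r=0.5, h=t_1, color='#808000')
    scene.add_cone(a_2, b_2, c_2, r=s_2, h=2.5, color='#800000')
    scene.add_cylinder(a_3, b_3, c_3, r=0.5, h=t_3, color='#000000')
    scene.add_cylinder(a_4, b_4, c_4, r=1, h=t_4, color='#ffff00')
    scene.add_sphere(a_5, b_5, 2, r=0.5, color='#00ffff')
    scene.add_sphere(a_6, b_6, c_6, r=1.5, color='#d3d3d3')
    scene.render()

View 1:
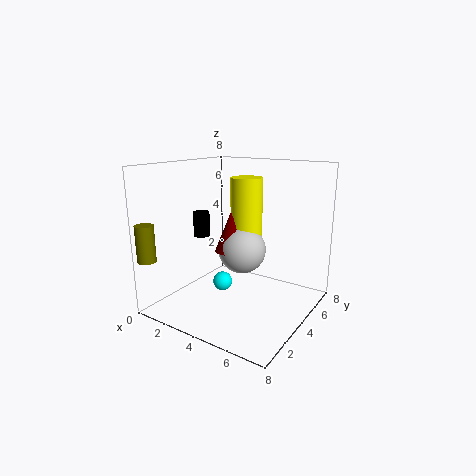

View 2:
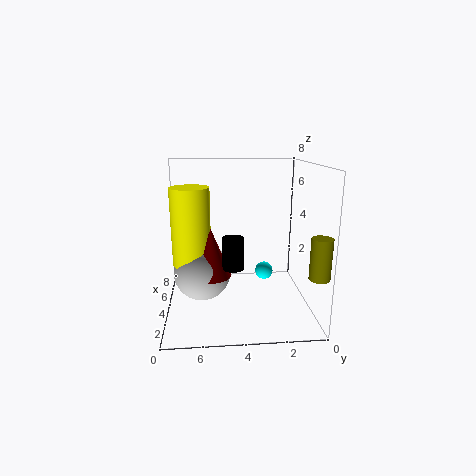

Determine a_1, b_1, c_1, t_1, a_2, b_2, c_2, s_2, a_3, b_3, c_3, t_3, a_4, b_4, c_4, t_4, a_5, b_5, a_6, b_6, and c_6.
a_1 = 0.5, b_1 = 0.5, c_1 = 3, t_1 = 2, a_2 = 2.5, b_2 = 5.5, c_2 = 2.5, s_2 = 1, a_3 = 1, b_3 = 4.5, c_3 = 3.5, t_3 = 1.5, a_4 = 3, b_4 = 6.5, c_4 = 3, t_4 = 4, a_5 = 4, b_5 = 2.5, a_6 = 3, b_6 = 6, c_6 = 2.5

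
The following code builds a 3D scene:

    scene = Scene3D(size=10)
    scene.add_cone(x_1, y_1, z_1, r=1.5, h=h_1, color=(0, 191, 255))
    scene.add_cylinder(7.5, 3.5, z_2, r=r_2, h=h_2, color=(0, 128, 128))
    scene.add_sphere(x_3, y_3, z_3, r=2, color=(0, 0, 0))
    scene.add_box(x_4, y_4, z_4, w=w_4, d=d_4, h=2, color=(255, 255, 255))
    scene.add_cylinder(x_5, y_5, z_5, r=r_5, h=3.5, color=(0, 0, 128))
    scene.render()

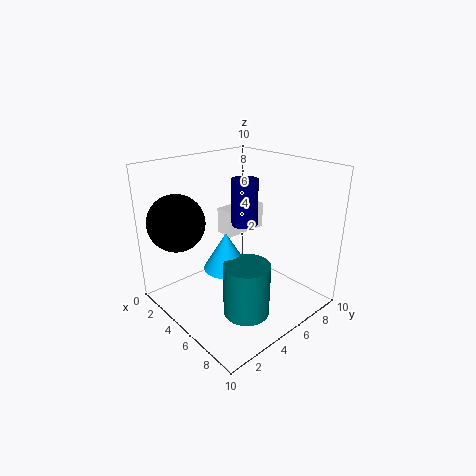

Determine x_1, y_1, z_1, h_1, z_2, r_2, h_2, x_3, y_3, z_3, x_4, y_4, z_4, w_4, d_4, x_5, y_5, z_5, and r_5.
x_1 = 5.5
y_1 = 3.5
z_1 = 3.5
h_1 = 2.5
z_2 = 1
r_2 = 1.5
h_2 = 3.5
x_3 = 2
y_3 = 2
z_3 = 6
x_4 = 1.5
y_4 = 6
z_4 = 4
w_4 = 1.5
d_4 = 3.5
x_5 = 3.5
y_5 = 7
z_5 = 5
r_5 = 1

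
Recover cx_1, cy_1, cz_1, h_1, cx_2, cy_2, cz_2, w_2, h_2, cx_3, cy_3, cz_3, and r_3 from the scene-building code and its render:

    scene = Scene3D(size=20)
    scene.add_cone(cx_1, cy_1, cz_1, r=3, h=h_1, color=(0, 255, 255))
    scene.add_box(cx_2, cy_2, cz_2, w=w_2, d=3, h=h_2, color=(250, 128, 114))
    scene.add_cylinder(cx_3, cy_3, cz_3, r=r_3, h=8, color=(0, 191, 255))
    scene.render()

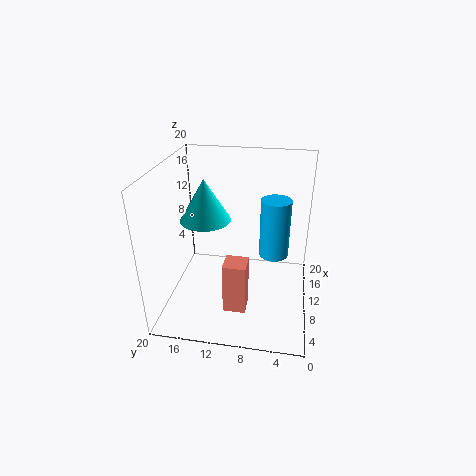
cx_1 = 5; cy_1 = 13; cz_1 = 15; h_1 = 5; cx_2 = 4; cy_2 = 8; cz_2 = 2; w_2 = 3; h_2 = 7; cx_3 = 10; cy_3 = 5; cz_3 = 8; r_3 = 2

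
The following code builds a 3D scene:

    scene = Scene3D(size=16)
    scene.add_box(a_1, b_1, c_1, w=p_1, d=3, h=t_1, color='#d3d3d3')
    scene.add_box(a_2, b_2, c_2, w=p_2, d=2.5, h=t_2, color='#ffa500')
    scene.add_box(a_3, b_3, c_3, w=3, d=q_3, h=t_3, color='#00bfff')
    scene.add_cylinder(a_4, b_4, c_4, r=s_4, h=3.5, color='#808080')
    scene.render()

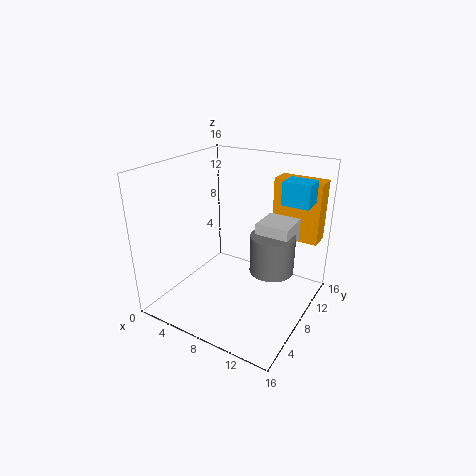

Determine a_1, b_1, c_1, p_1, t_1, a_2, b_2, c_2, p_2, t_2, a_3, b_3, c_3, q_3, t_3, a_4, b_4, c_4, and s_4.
a_1 = 12.5; b_1 = 3.5; c_1 = 10.5; p_1 = 3; t_1 = 2; a_2 = 10; b_2 = 12.5; c_2 = 7; p_2 = 5.5; t_2 = 7; a_3 = 12; b_3 = 10; c_3 = 12; q_3 = 2.5; t_3 = 2.5; a_4 = 14; b_4 = 4; c_4 = 8; s_4 = 2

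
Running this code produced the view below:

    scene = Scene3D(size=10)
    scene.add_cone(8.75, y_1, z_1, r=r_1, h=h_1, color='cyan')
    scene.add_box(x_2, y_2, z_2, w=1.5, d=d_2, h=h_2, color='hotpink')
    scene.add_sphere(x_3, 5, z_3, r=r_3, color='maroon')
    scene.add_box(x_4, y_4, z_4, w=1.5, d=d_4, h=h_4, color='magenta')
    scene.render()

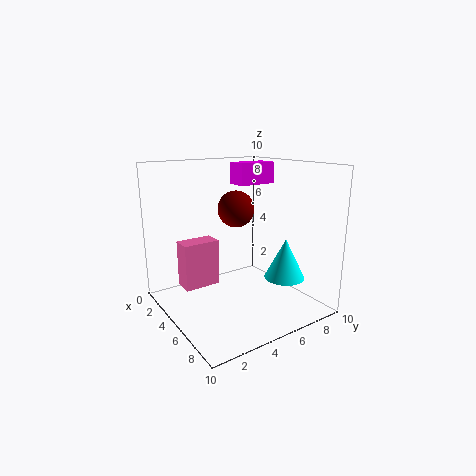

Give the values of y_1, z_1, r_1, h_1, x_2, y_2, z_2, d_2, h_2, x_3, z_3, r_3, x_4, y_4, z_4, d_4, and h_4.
y_1 = 6, z_1 = 3.25, r_1 = 1.25, h_1 = 2.5, x_2 = 1.25, y_2 = 2, z_2 = 0.75, d_2 = 2.75, h_2 = 3.5, x_3 = 4.75, z_3 = 7, r_3 = 1.25, x_4 = 3.25, y_4 = 5.5, z_4 = 8.5, d_4 = 2.75, h_4 = 1.5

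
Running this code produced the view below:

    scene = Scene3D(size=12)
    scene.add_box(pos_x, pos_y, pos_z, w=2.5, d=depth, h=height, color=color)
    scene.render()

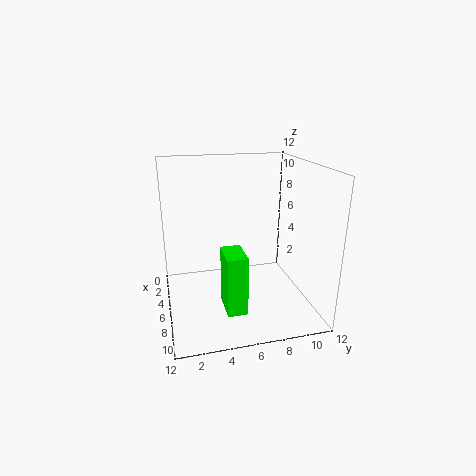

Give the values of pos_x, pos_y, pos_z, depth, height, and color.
pos_x = 8.5; pos_y = 4; pos_z = 2; depth = 1.5; height = 4.5; color = 'lime'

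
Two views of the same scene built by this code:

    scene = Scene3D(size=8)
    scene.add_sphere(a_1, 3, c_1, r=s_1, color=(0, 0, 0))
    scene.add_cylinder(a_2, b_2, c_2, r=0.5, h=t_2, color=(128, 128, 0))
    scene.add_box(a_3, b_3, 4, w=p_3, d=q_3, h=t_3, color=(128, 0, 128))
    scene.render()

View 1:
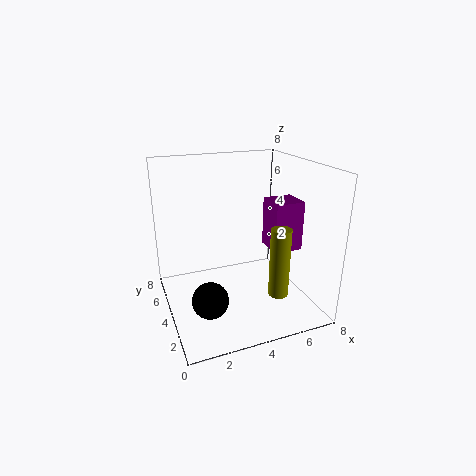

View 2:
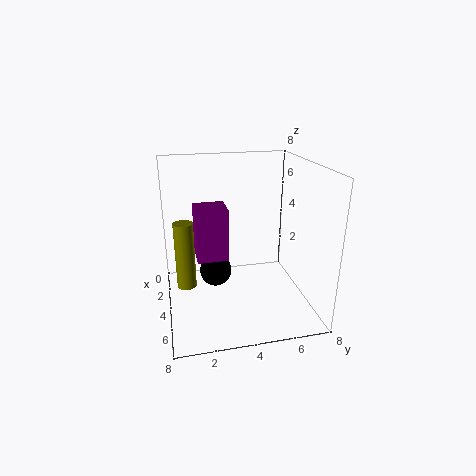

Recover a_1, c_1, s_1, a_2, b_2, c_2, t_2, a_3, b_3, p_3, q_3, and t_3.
a_1 = 2; c_1 = 1; s_1 = 1; a_2 = 5; b_2 = 1; c_2 = 2; t_2 = 3.5; a_3 = 5; b_3 = 1.5; p_3 = 1.5; q_3 = 1.5; t_3 = 2.5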